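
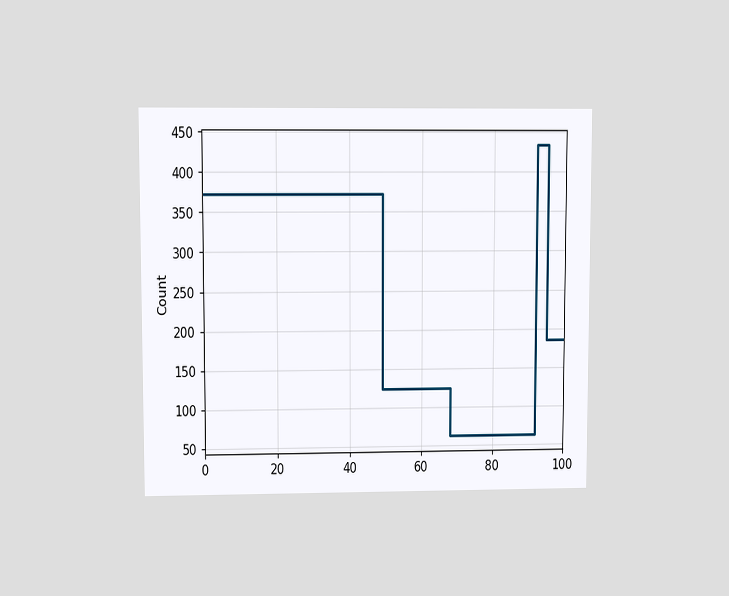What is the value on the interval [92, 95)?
434

The chart is viewed at a slight angle. On [92, 95) the step sits at 434.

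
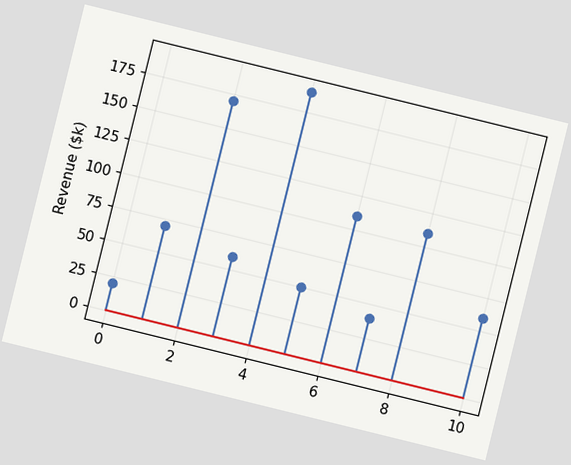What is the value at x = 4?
The chart is tilted about 14° clockwise. The stem at x=4 reaches $190k.

$190k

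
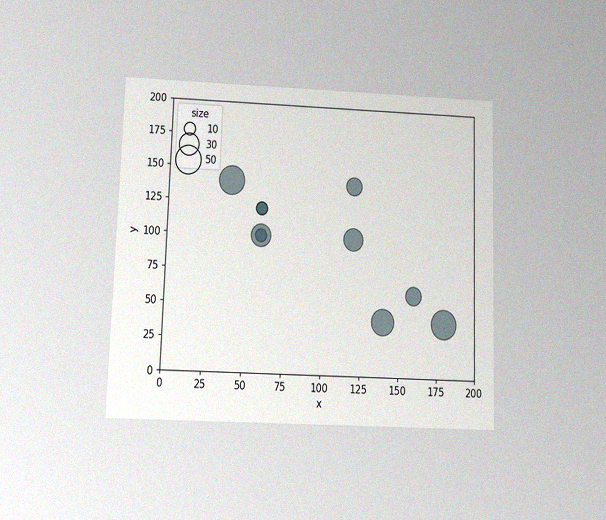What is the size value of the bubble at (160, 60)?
The chart is viewed at a slight angle, with some photo noise. Matching the bubble at (160, 60) against the size legend gives 20.

20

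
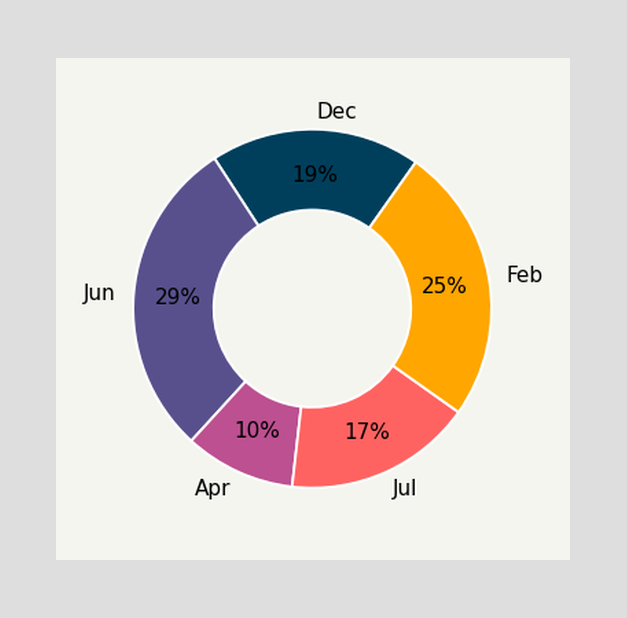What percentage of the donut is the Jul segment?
17%

The Jul segment takes up 17% of the ring.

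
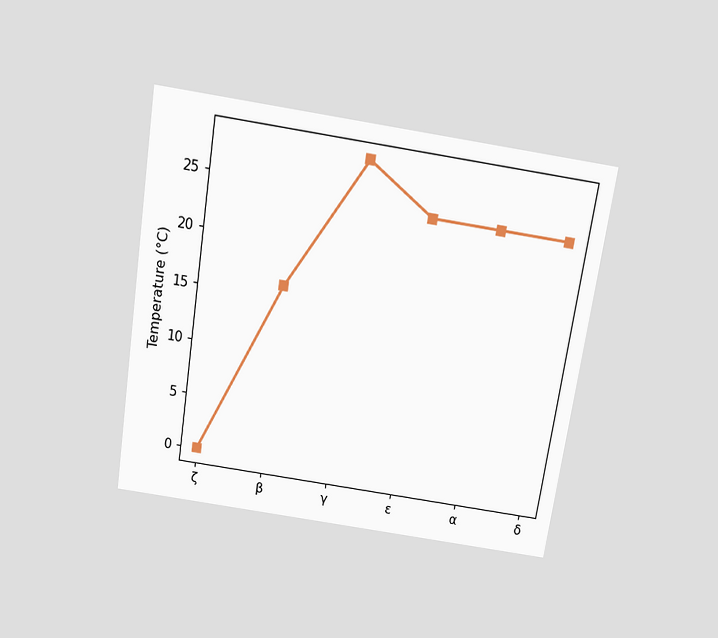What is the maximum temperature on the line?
28°C

The chart is tilted about 9° clockwise and viewed slightly from above. The highest point is at γ, and reading across to the y-axis gives 28°C.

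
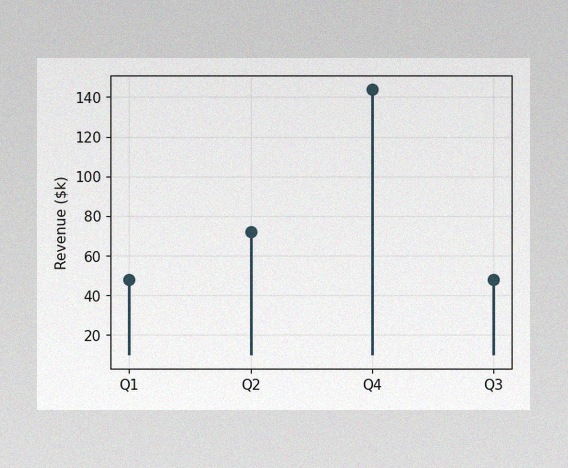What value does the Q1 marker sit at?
$48k

The image has some photo noise and uneven lighting. The Q1 marker sits at $48k.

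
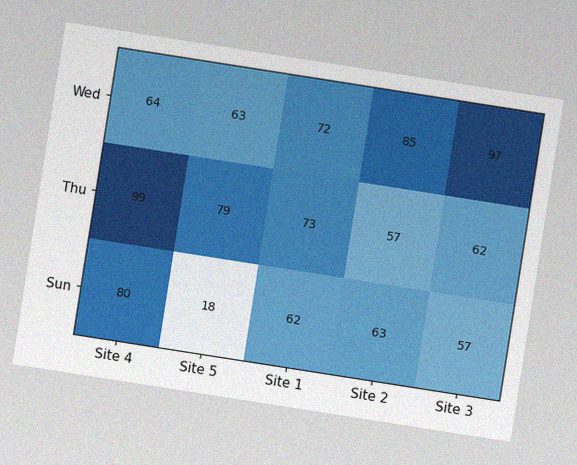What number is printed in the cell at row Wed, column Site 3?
The chart is tilted about 9° clockwise, with some photo noise. The (Wed, Site 3) cell reads 97.

97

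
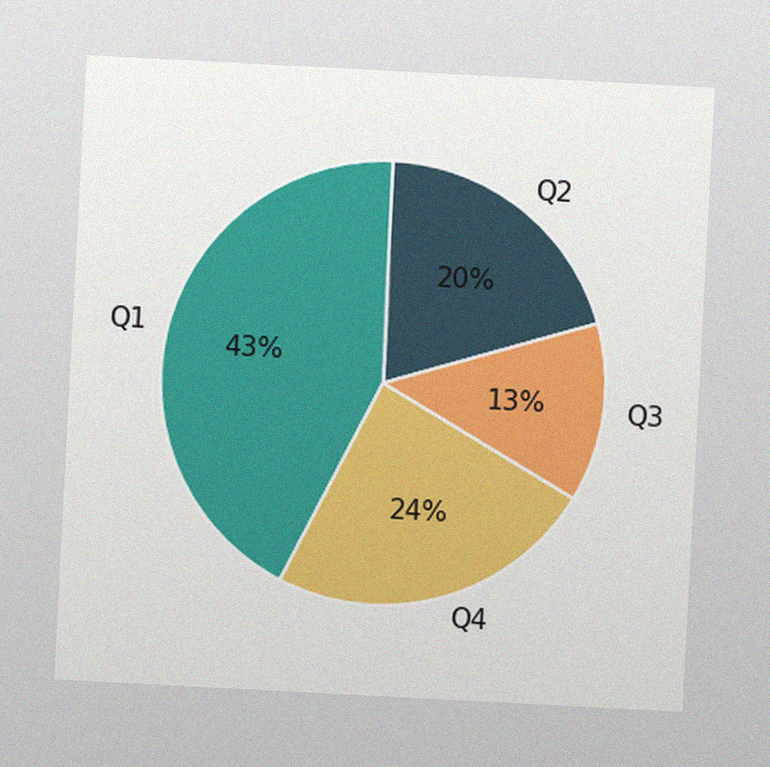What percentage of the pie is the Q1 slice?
The chart is tilted about 3° clockwise, with some photo noise. The Q1 slice takes up 43% of the pie.

43%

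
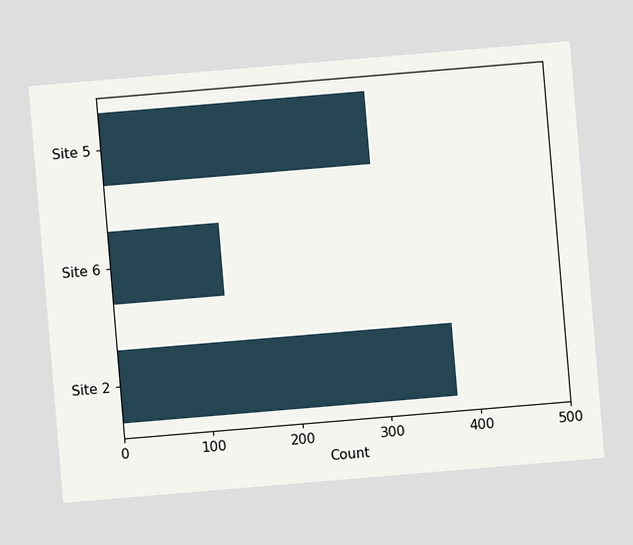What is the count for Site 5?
300

The chart is tilted about 5° counter-clockwise. Reading along the chart's x-axis, the Site 5 bar reaches 300.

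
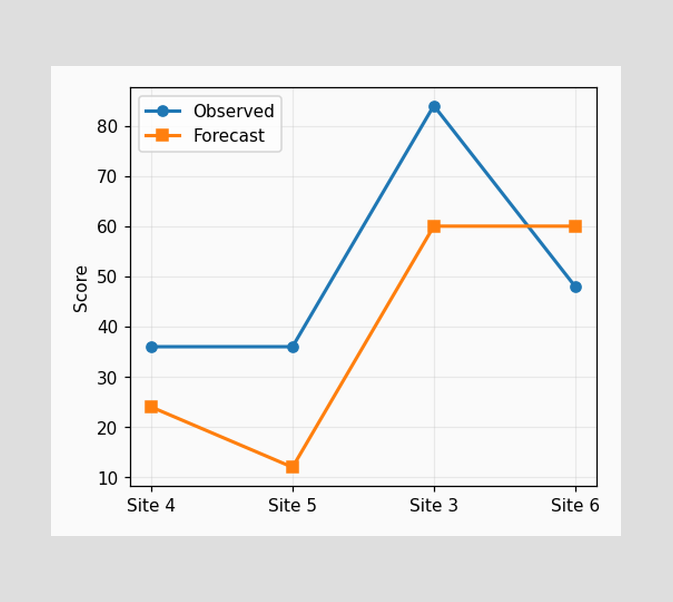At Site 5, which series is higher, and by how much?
At Site 5, Observed sits above the other line by 24.

Observed, by 24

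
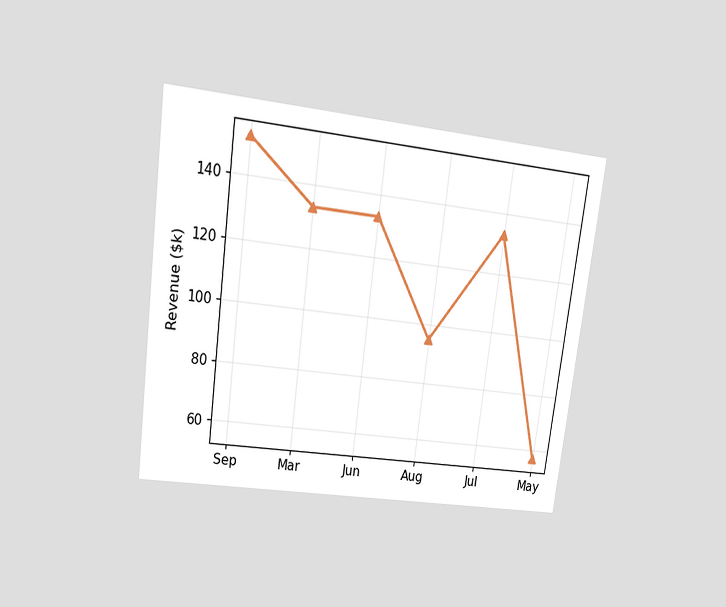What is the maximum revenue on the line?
The chart is tilted about 7° clockwise and viewed at a slight angle. The highest point is at Sep, and reading across to the y-axis gives $152k.

$152k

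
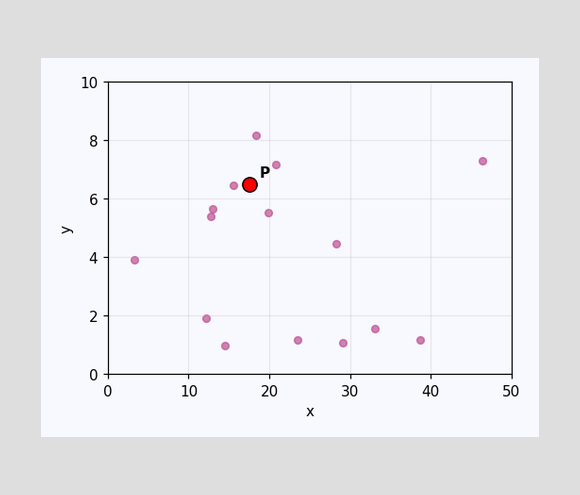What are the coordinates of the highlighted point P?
(17.5, 6.5)

Following the gridlines from P to each axis, P sits at (17.5, 6.5).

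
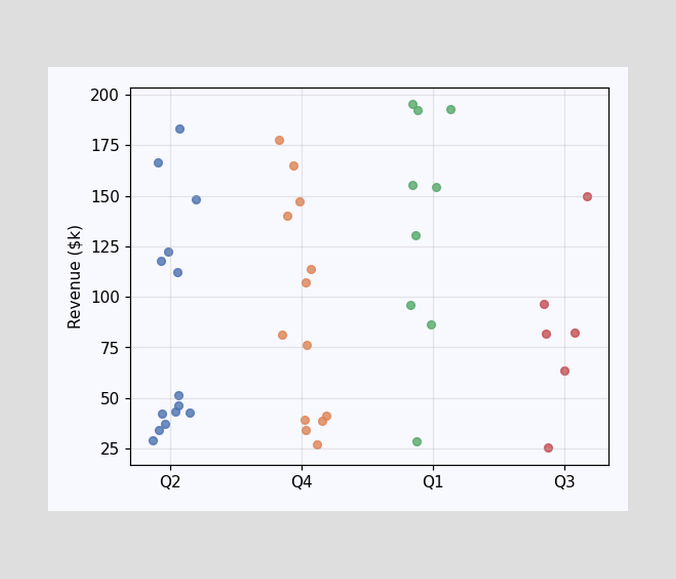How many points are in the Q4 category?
Counting the markers in the Q4 column gives 13.

13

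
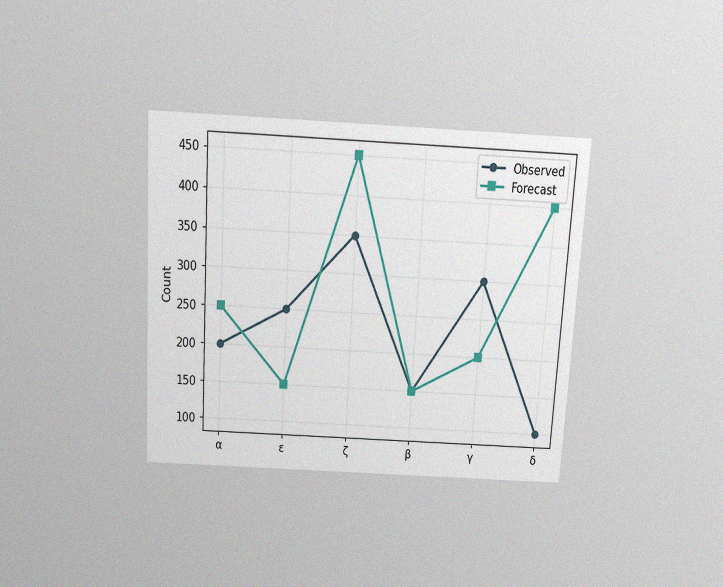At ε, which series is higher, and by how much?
Observed, by 100

The chart is tilted about 3° clockwise and viewed slightly from above, with some photo noise. At ε, Observed sits above the other line by 100.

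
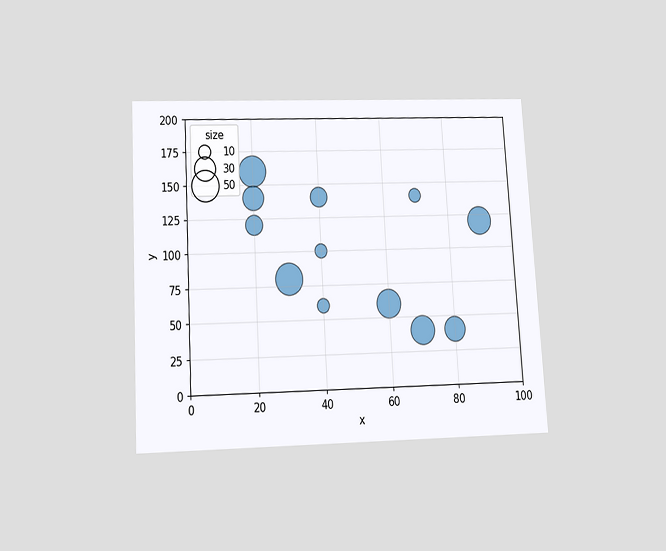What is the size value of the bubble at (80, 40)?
The chart is tilted about 3° counter-clockwise and viewed slightly from below. Matching the bubble at (80, 40) against the size legend gives 30.

30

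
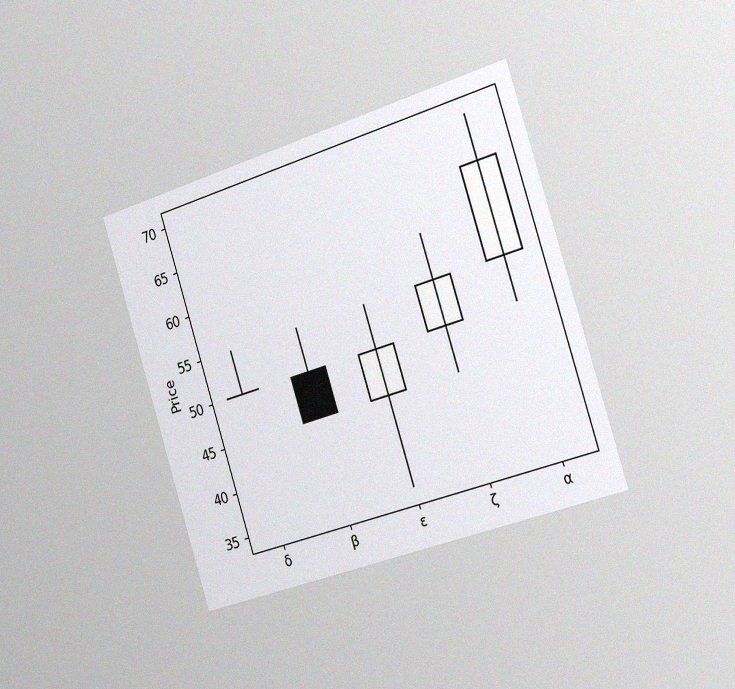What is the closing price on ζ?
The chart is tilted about 18° counter-clockwise and viewed slightly from the right, with some photo noise. The ζ candle closes at 55.

55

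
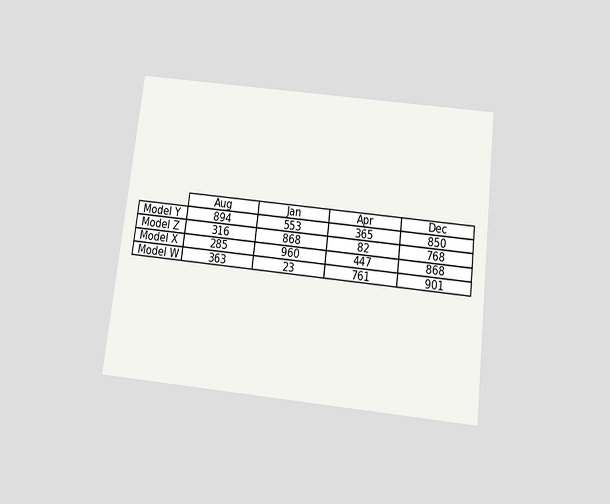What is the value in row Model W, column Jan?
The chart is tilted about 7° clockwise and viewed slightly from below. The (Model W, Jan) cell reads 23.

23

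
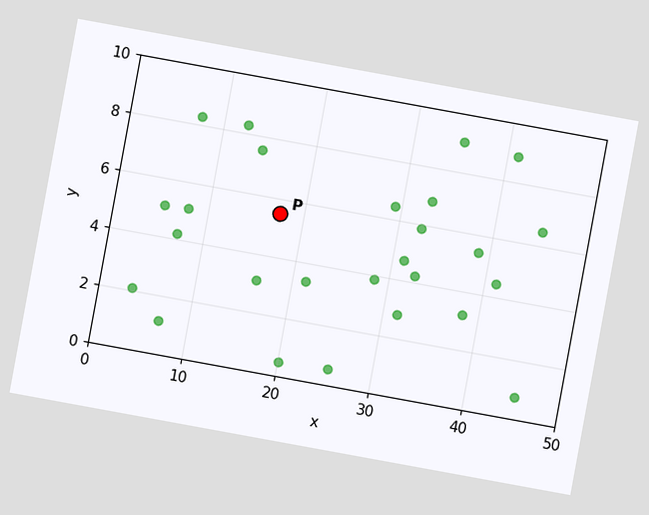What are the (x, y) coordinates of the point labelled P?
The chart is tilted about 10° clockwise. Following the gridlines from P to each axis, P sits at (17.5, 5.5).

(17.5, 5.5)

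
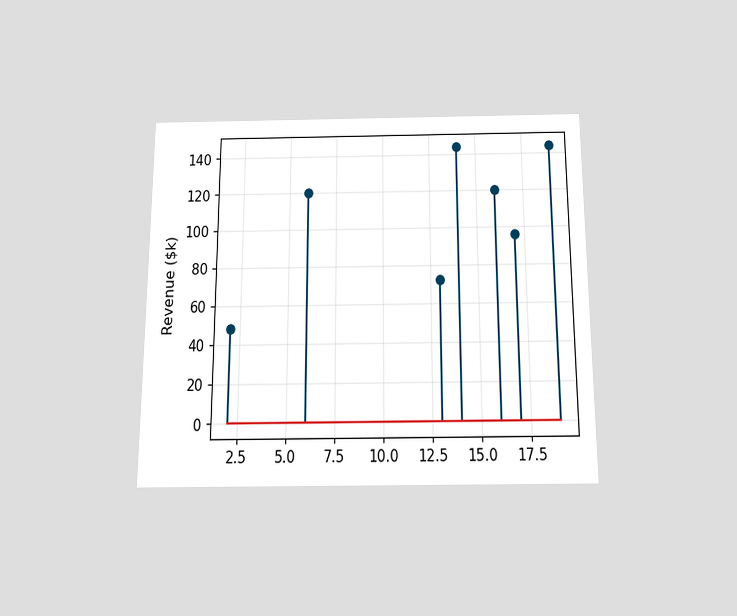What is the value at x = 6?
The chart is viewed slightly from below. The stem at x=6 reaches $120k.

$120k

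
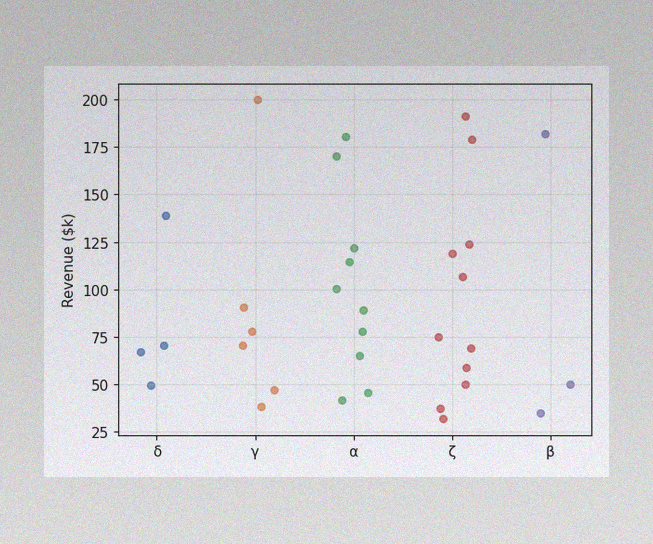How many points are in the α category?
10

The image has some photo noise and uneven lighting. Counting the markers in the α column gives 10.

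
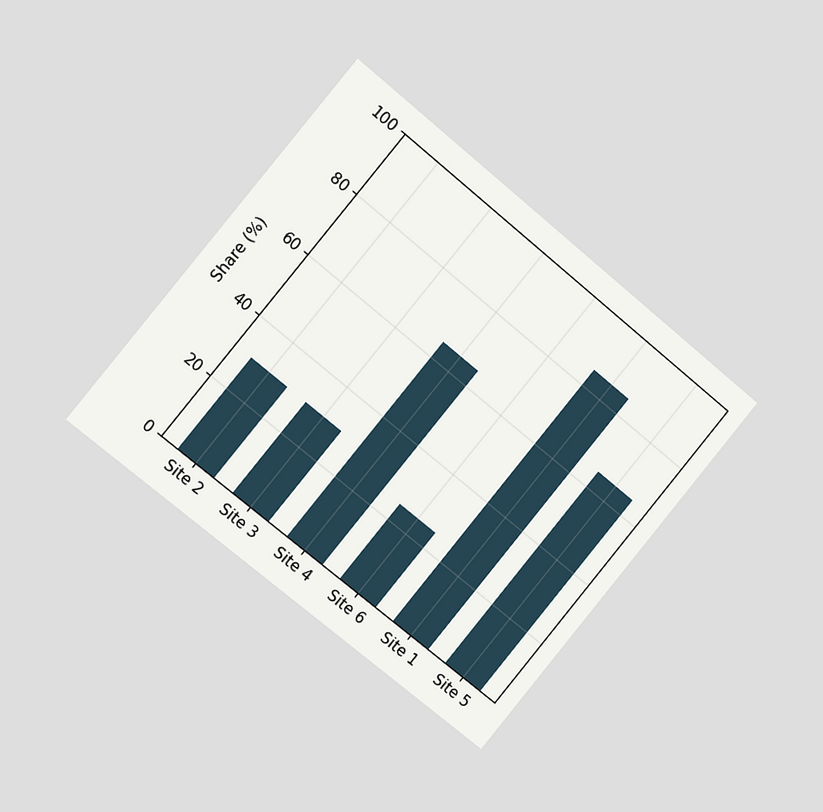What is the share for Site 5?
65%

The chart is tilted about 39° clockwise and viewed at a slight angle. Reading along the chart's y-axis, the Site 5 bar reaches 65%.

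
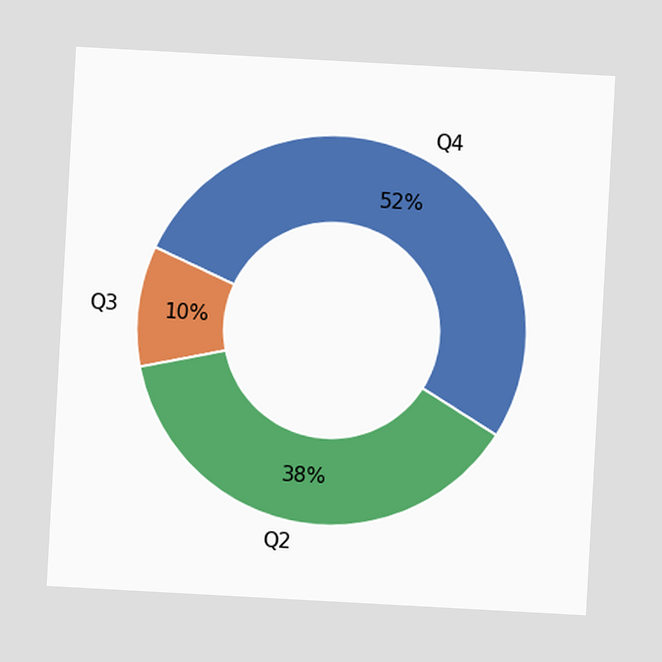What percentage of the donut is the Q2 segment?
38%

The chart is tilted about 3° clockwise. The Q2 segment takes up 38% of the ring.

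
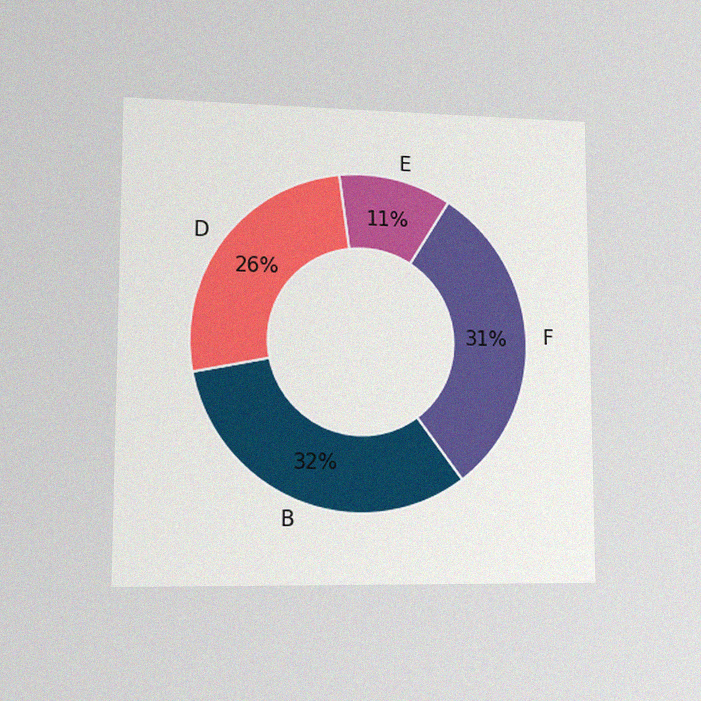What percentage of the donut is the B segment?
The chart is viewed at a slight angle, with some photo noise. The B segment takes up 32% of the ring.

32%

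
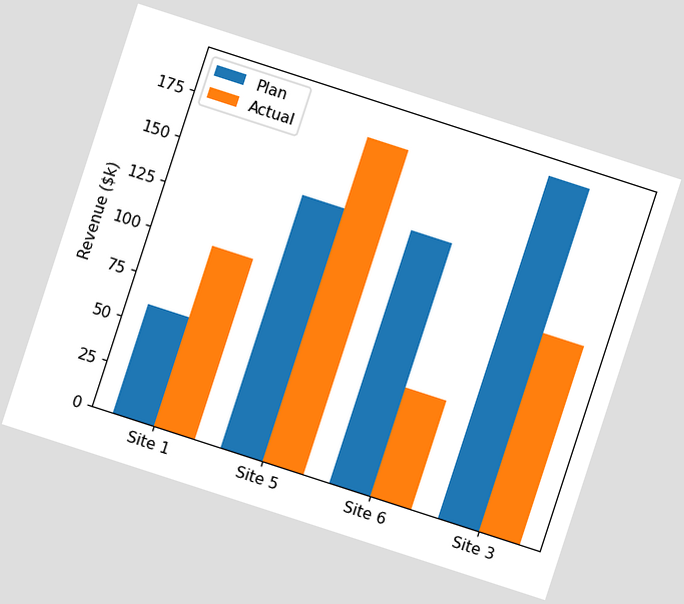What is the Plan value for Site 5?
The chart is tilted about 18° clockwise. The Plan bar at Site 5 reaches $140k on the y-axis.

$140k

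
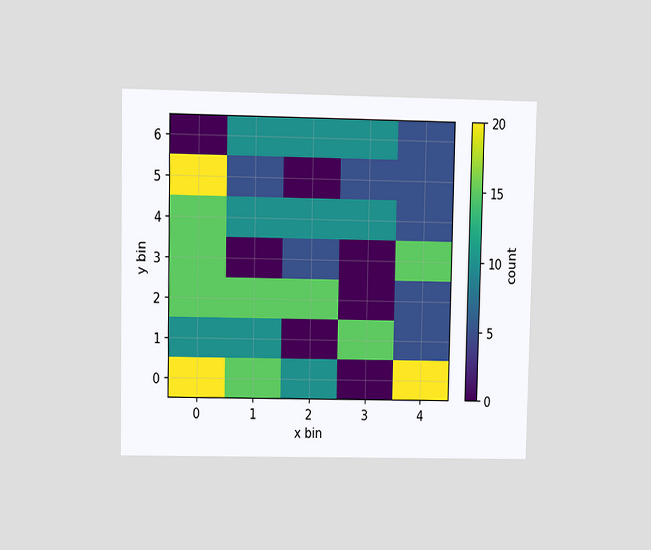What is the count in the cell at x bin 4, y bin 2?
The chart is viewed at a slight angle. Matching the cell (4, 2) against the colorbar gives 5.

5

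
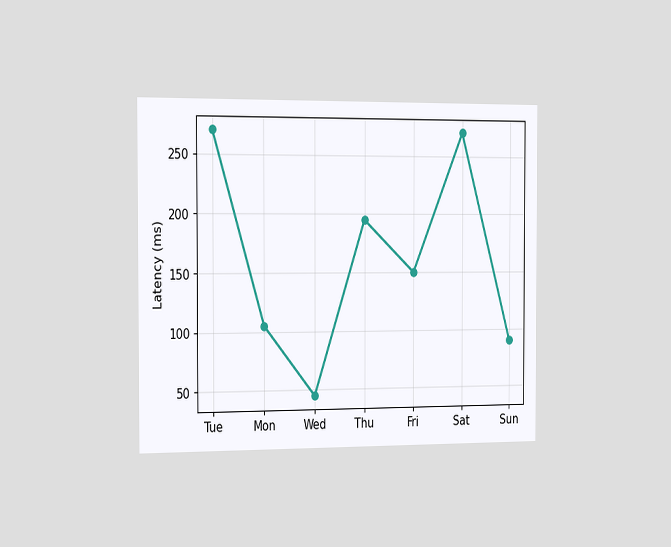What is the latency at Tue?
270ms

The chart is viewed slightly from the left. At Tue, the line is at 270ms.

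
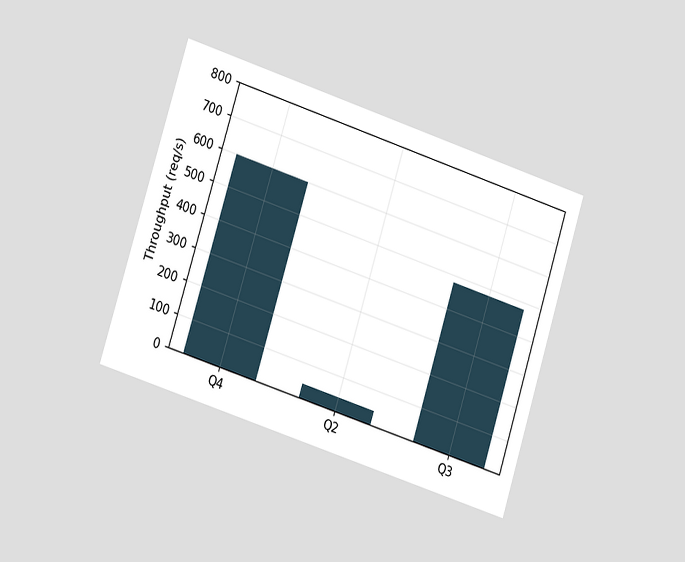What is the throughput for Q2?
The chart is tilted about 18° clockwise and viewed at a slight angle. Reading along the chart's y-axis, the Q2 bar reaches 40req/s.

40req/s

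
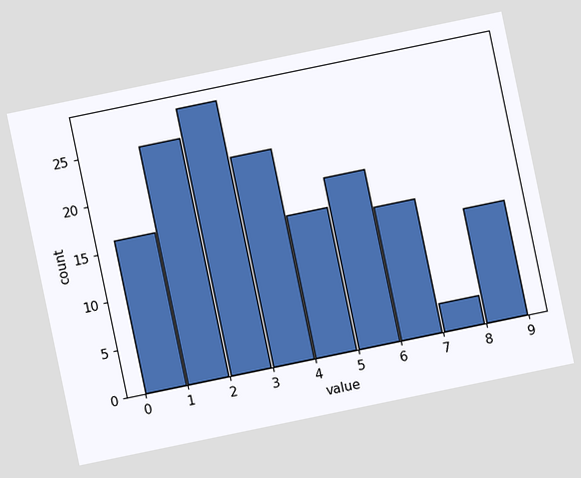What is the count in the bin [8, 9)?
12

The chart is tilted about 12° counter-clockwise. The [8, 9) bin has height 12.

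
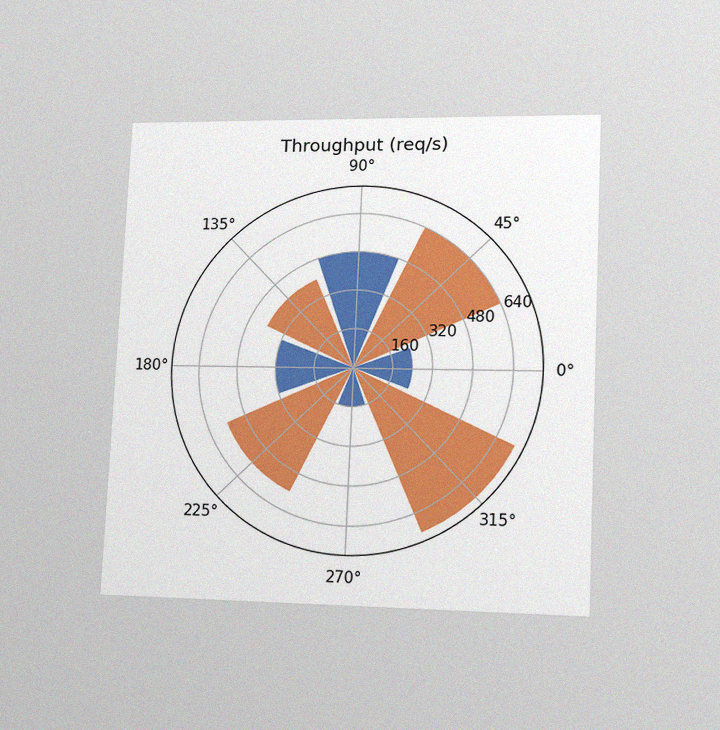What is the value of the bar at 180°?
The chart is tilted about 3° clockwise and viewed at a slight angle, with some photo noise. The bar at 180° reaches 320req/s on the radial axis.

320req/s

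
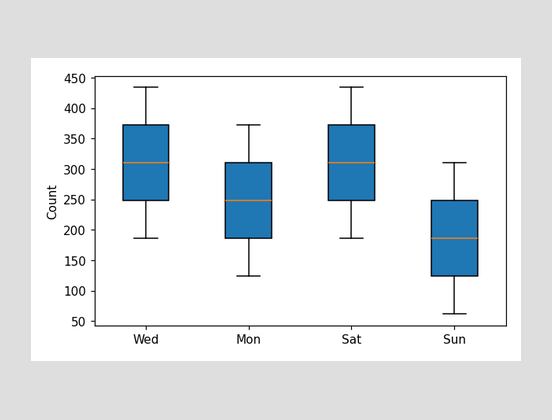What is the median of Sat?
310

The median line in the Sat box sits at 310.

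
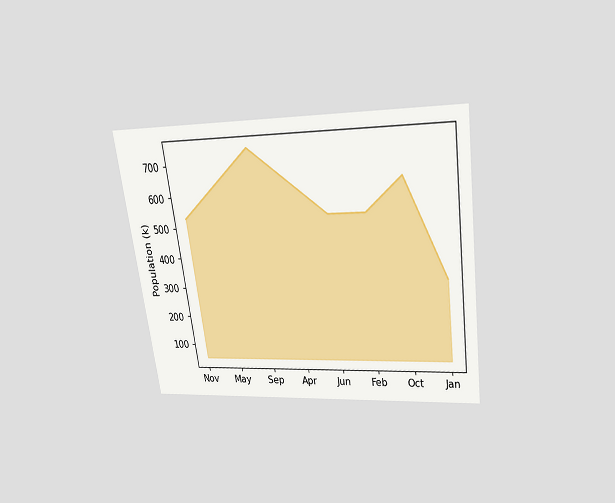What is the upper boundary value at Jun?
530k

The chart is tilted about 8° counter-clockwise and viewed slightly from above. At Jun the upper boundary is at 530k.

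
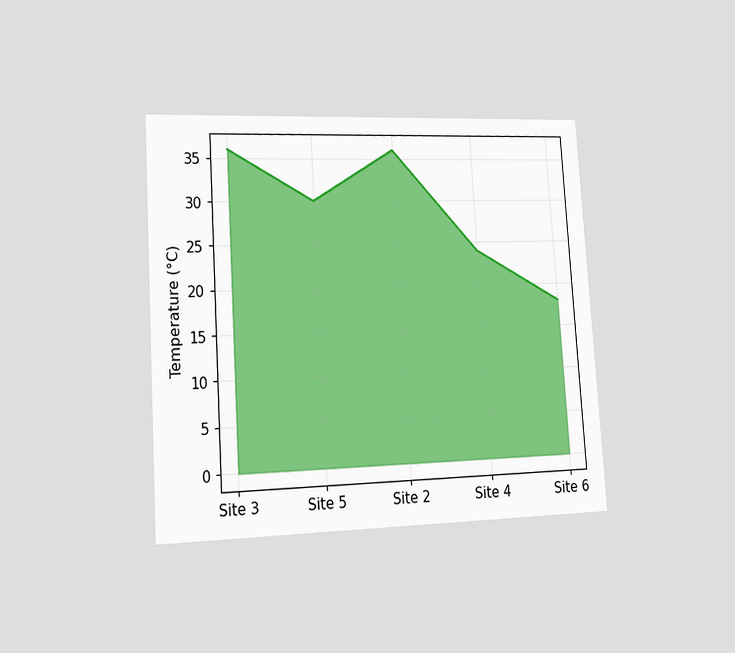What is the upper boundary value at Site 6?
18°C

The chart is tilted about 4° counter-clockwise and viewed slightly from the left. At Site 6 the upper boundary is at 18°C.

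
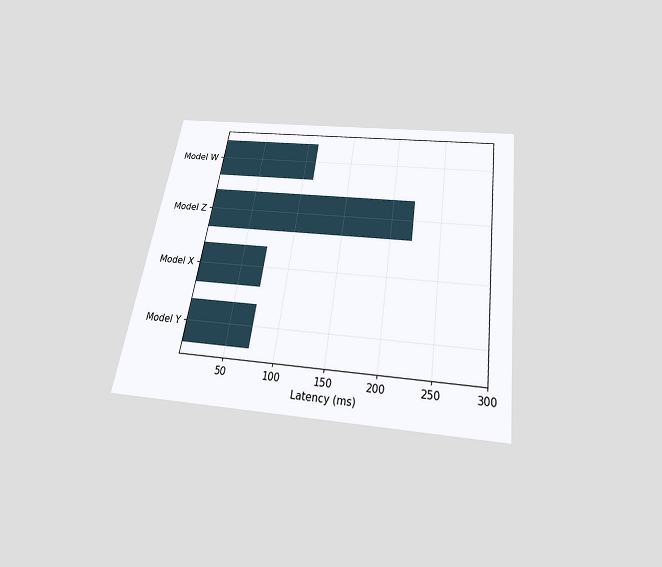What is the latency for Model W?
111ms

The chart is tilted about 9° clockwise and viewed slightly from below. Reading along the chart's x-axis, the Model W bar reaches 111ms.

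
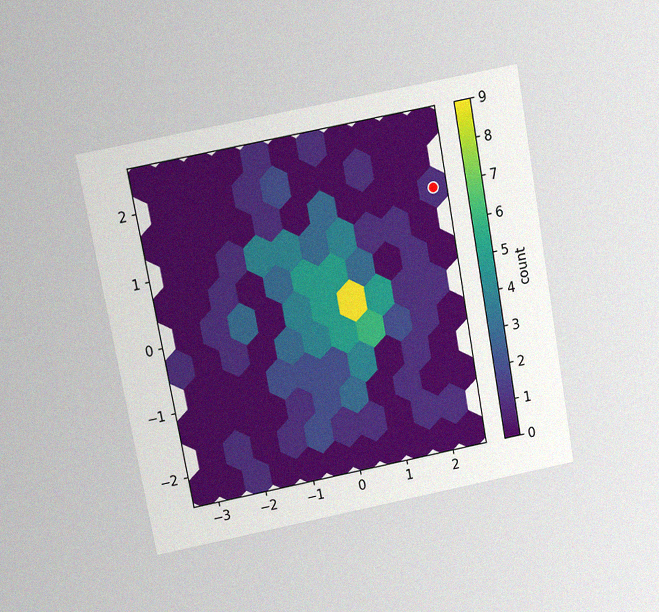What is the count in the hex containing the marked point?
The chart is tilted about 10° counter-clockwise and viewed slightly from above, with some photo noise. The marked hex reads 1 on the colorbar.

1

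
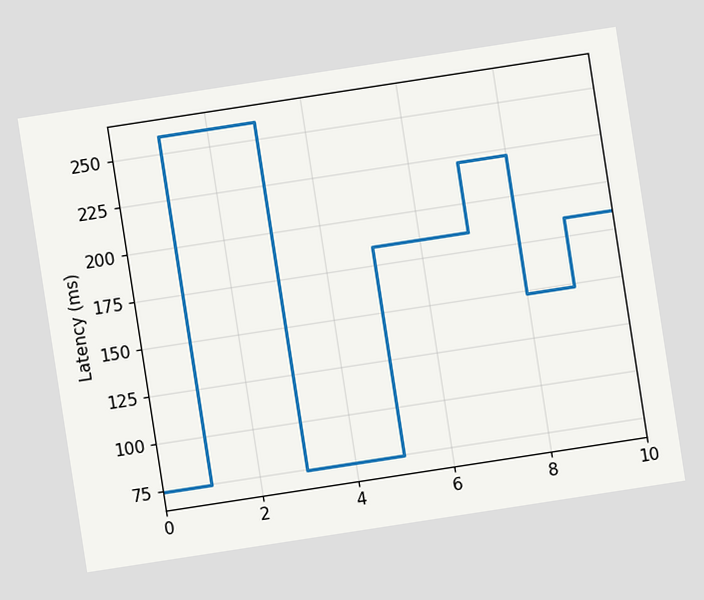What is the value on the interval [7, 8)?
The chart is tilted about 9° counter-clockwise. On [7, 8) the step sits at 222ms.

222ms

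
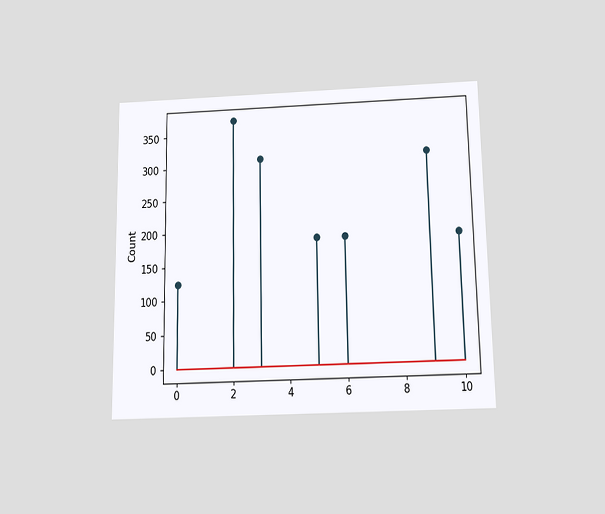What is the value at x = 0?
The chart is viewed slightly from below. The stem at x=0 reaches 124.

124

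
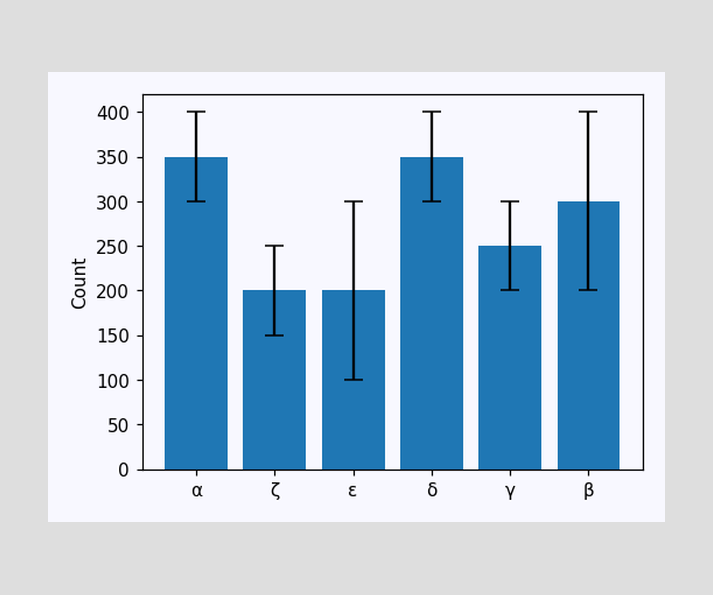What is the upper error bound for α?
The α bar's upper whisker reaches 400.

400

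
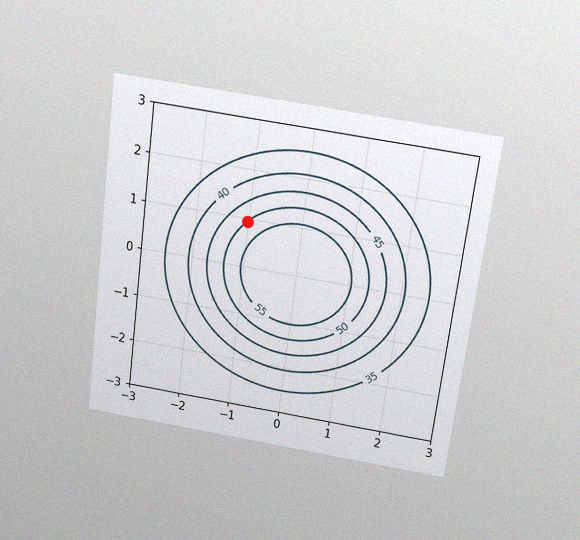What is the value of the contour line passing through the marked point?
50

The chart is tilted about 7° clockwise and viewed slightly from above, with some photo noise. The marked point sits on the contour labelled 50.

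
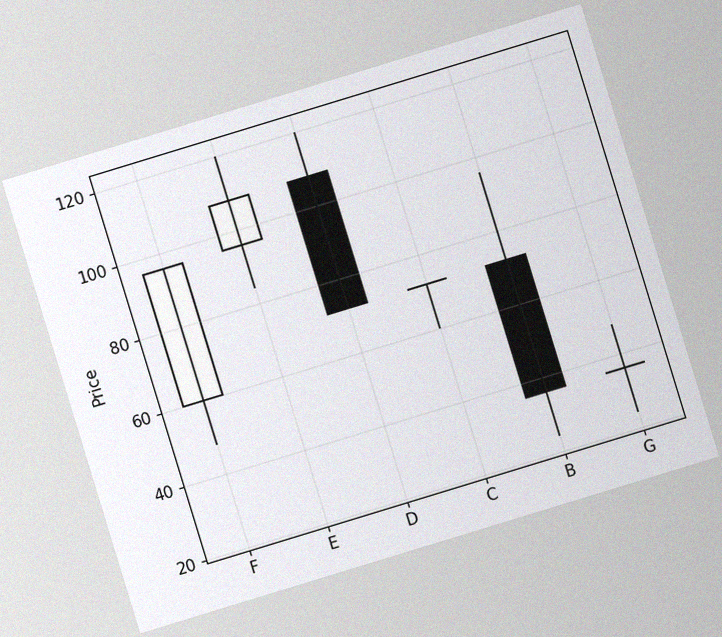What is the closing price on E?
108

The chart is tilted about 17° counter-clockwise, with some photo noise. The E candle closes at 108.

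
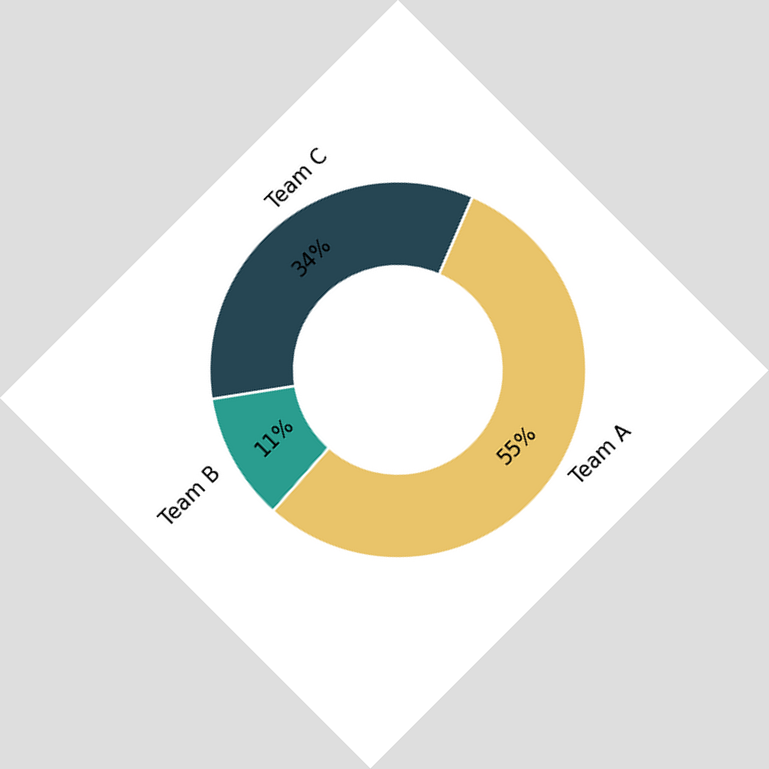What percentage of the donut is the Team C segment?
The chart is tilted about 45° counter-clockwise. The Team C segment takes up 34% of the ring.

34%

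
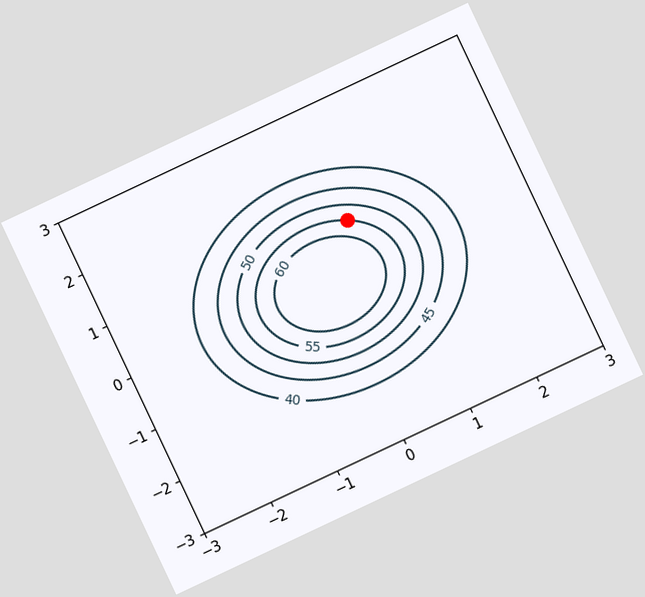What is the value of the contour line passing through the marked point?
The chart is tilted about 25° counter-clockwise. The marked point sits on the contour labelled 55.

55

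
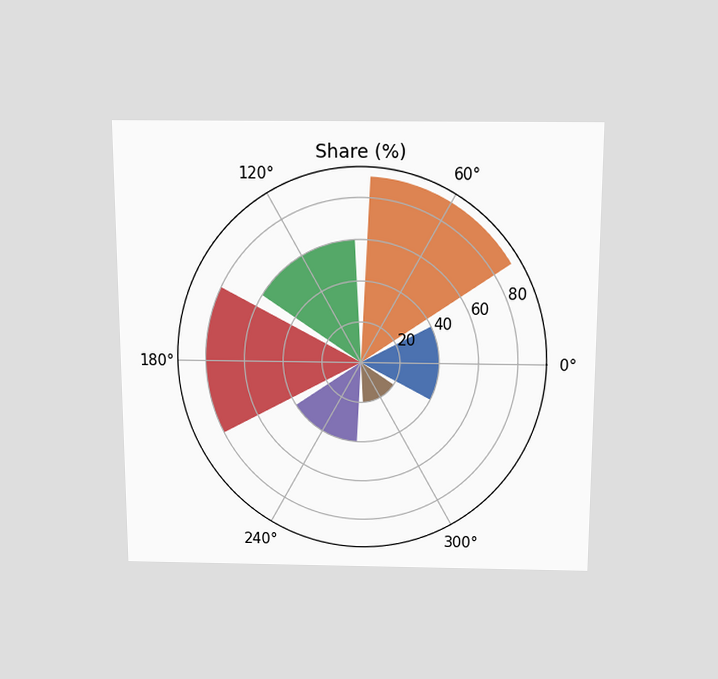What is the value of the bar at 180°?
80%

The chart is viewed slightly from above. The bar at 180° reaches 80% on the radial axis.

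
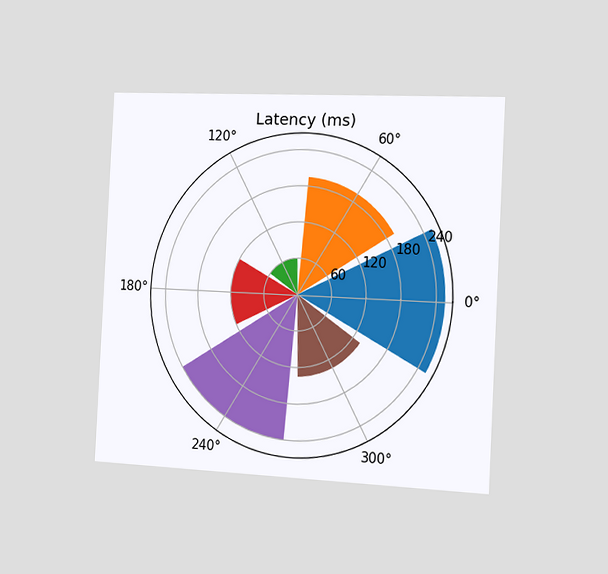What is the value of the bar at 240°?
The chart is tilted about 3° clockwise and viewed slightly from the right. The bar at 240° reaches 240ms on the radial axis.

240ms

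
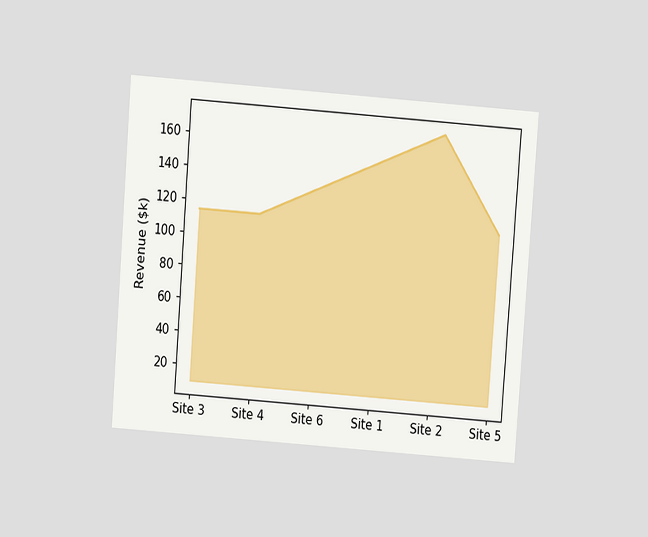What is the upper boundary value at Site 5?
The chart is tilted about 4° clockwise and viewed slightly from above. At Site 5 the upper boundary is at $114k.

$114k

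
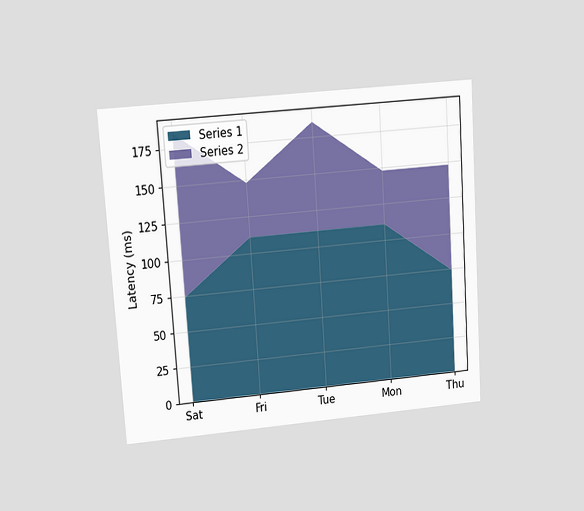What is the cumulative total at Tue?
The chart is tilted about 4° counter-clockwise and viewed at a slight angle. The stacked total at Tue reaches 185ms.

185ms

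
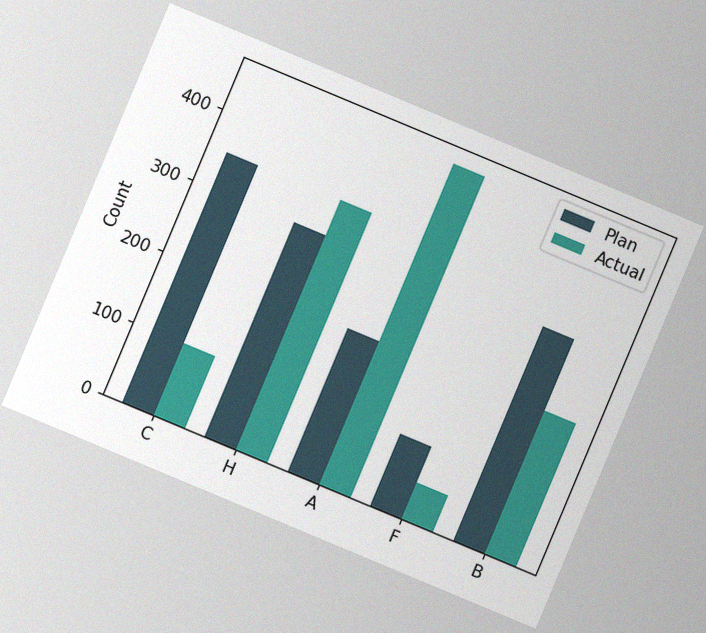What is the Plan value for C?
350

The chart is tilted about 23° clockwise, with some photo noise. The Plan bar at C reaches 350 on the y-axis.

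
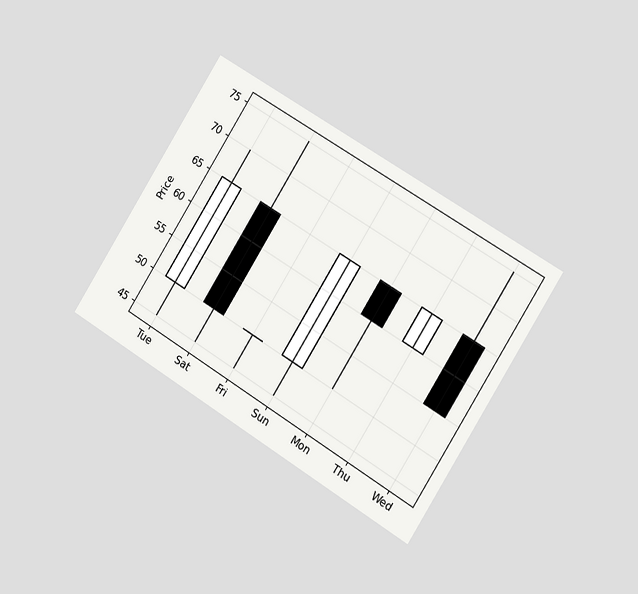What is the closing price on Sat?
The chart is tilted about 32° clockwise and viewed slightly from the right. The Sat candle closes at 50.

50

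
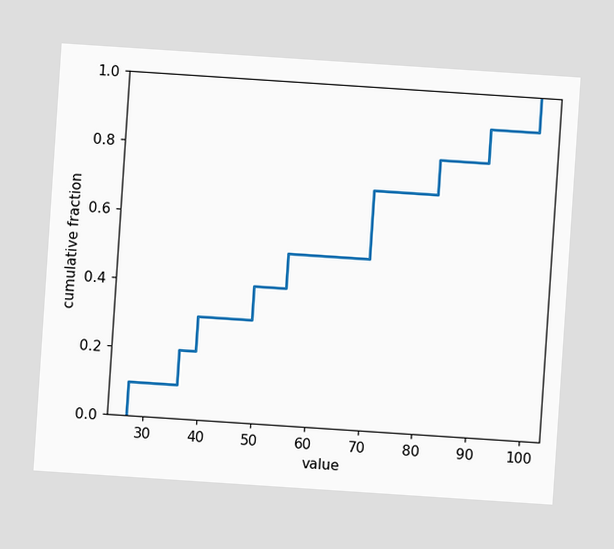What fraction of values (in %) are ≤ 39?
The chart is tilted about 4° clockwise. At x=39 the ECDF step is at 30%.

30%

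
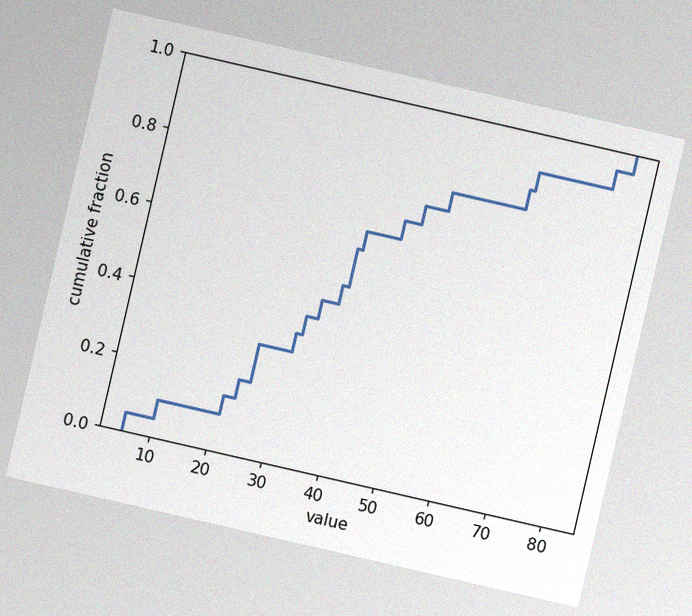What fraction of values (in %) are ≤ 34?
The chart is tilted about 13° clockwise, with some photo noise. At x=34 the ECDF step is at 45%.

45%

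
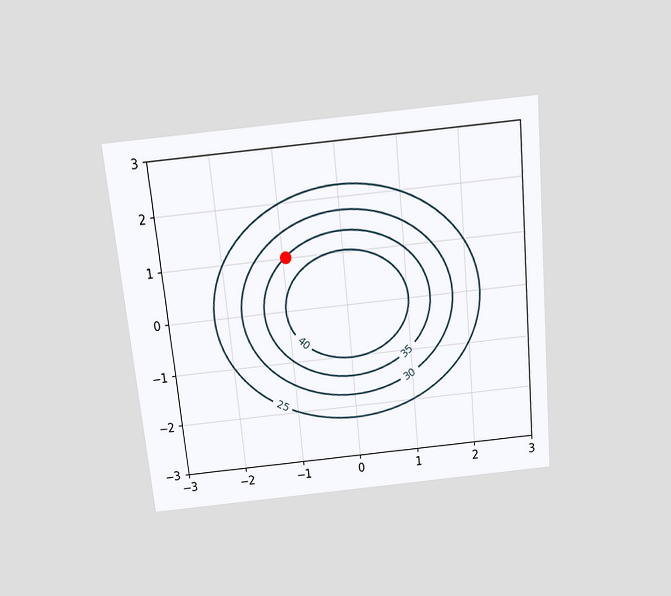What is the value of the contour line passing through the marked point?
35

The chart is tilted about 6° counter-clockwise and viewed slightly from above. The marked point sits on the contour labelled 35.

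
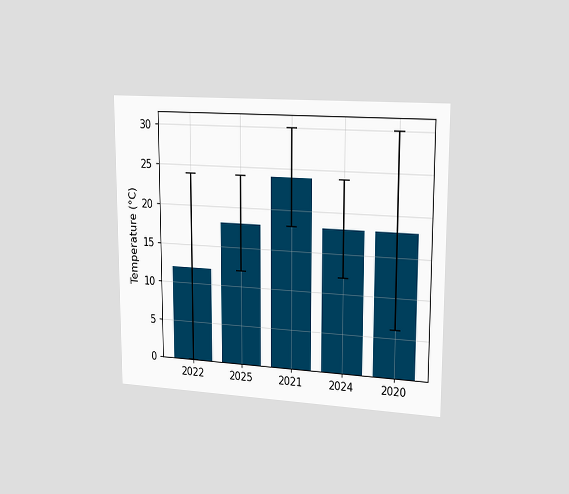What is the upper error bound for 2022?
24°C

The chart is viewed slightly from the right. The 2022 bar's upper whisker reaches 24°C.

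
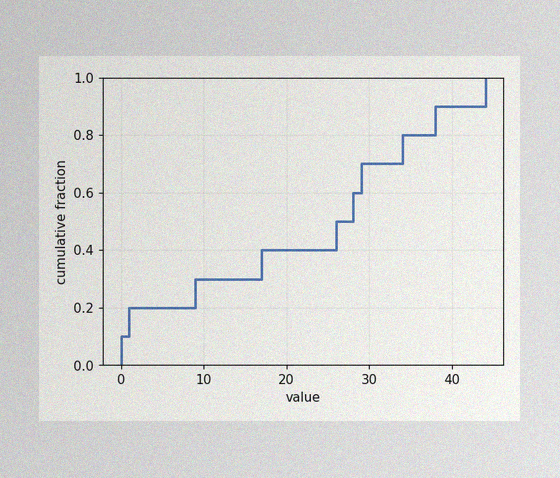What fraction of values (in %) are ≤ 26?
50%

The image has some photo noise and uneven lighting. At x=26 the ECDF step is at 50%.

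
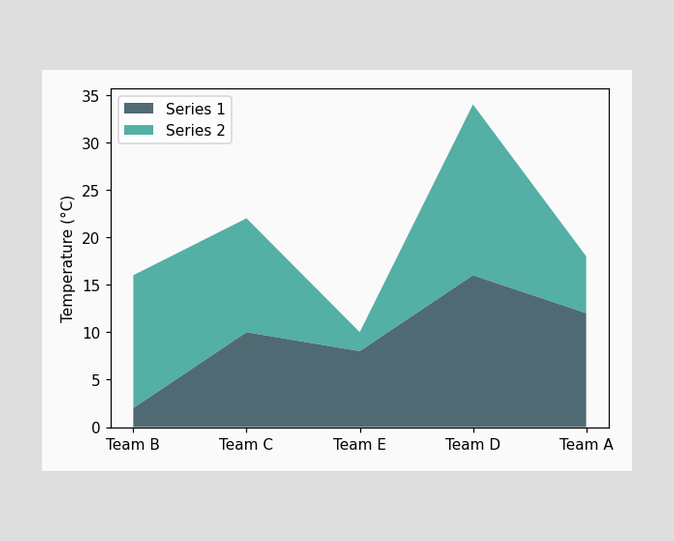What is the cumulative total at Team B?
The stacked total at Team B reaches 16°C.

16°C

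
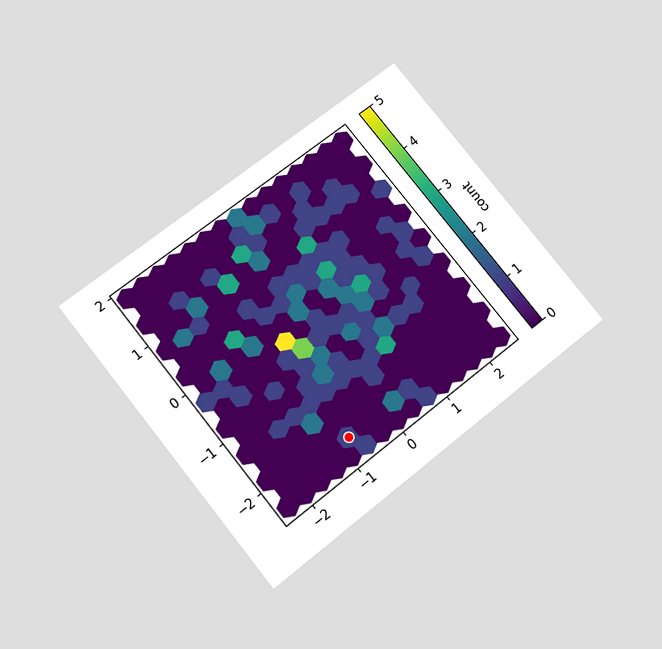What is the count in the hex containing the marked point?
1

The chart is tilted about 39° counter-clockwise and viewed slightly from below. The marked hex reads 1 on the colorbar.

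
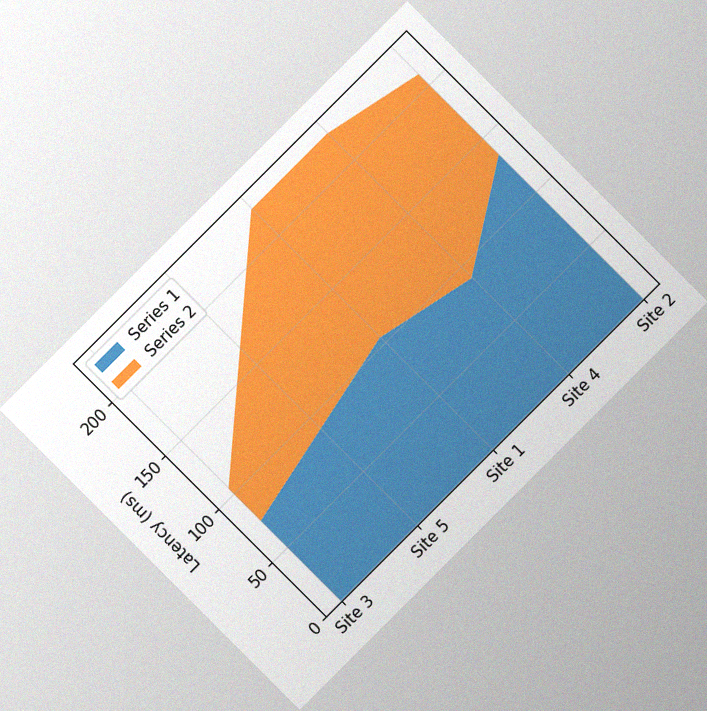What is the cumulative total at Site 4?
The chart is tilted about 45° counter-clockwise, with some photo noise. The stacked total at Site 4 reaches 225ms.

225ms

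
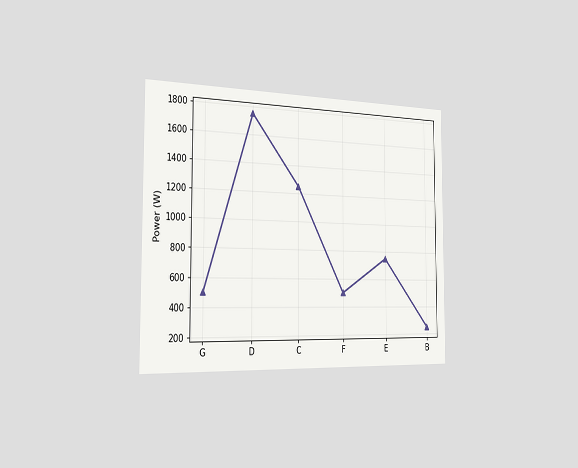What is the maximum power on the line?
1750W

The chart is viewed slightly from the left. The highest point is at D, and reading across to the y-axis gives 1750W.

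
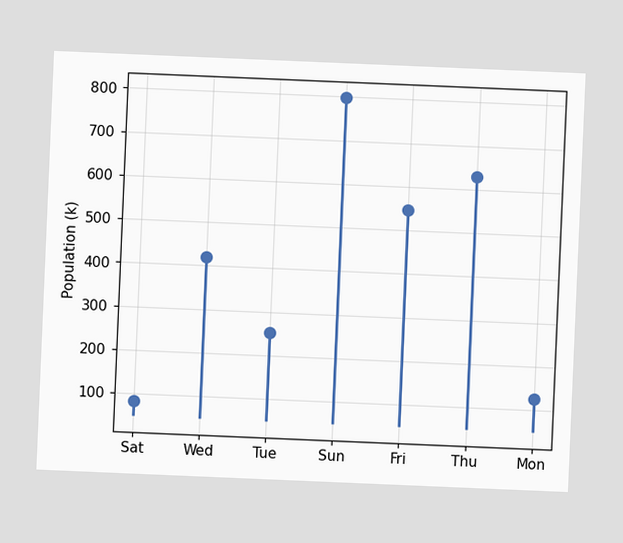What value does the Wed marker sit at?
420k

The chart is tilted about 2° clockwise. The Wed marker sits at 420k.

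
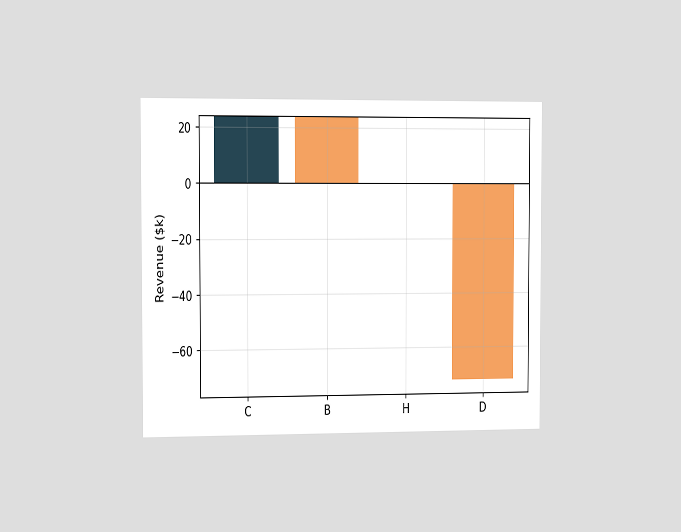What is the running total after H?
$0k

The chart is viewed slightly from the left. After H the running total reaches $0k.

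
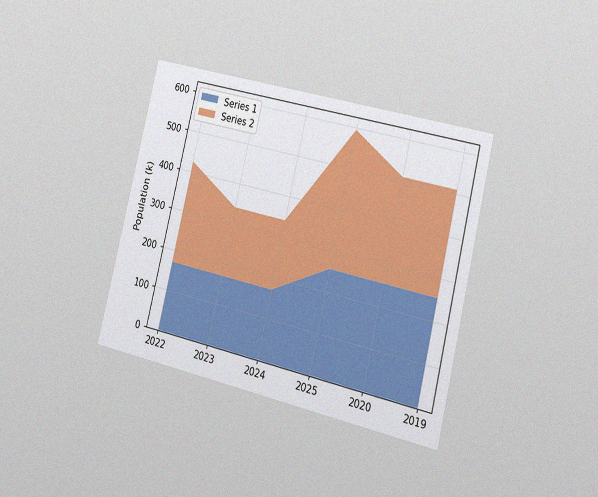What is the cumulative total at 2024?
340k

The chart is tilted about 14° clockwise and viewed slightly from the right, with some photo noise. The stacked total at 2024 reaches 340k.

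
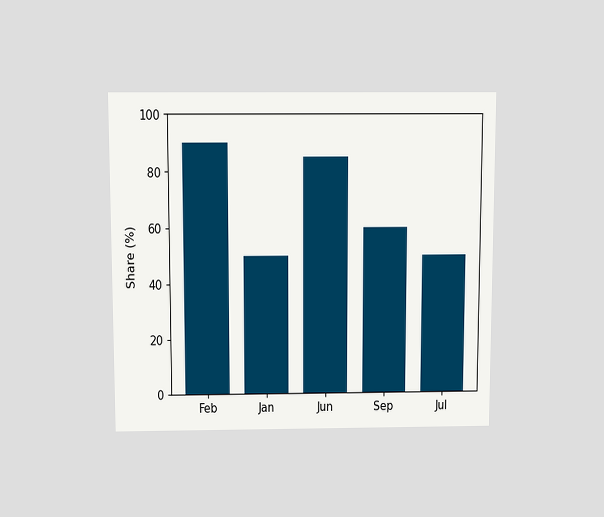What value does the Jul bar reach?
The chart is viewed slightly from above. Reading along the chart's y-axis, the Jul bar reaches 50%.

50%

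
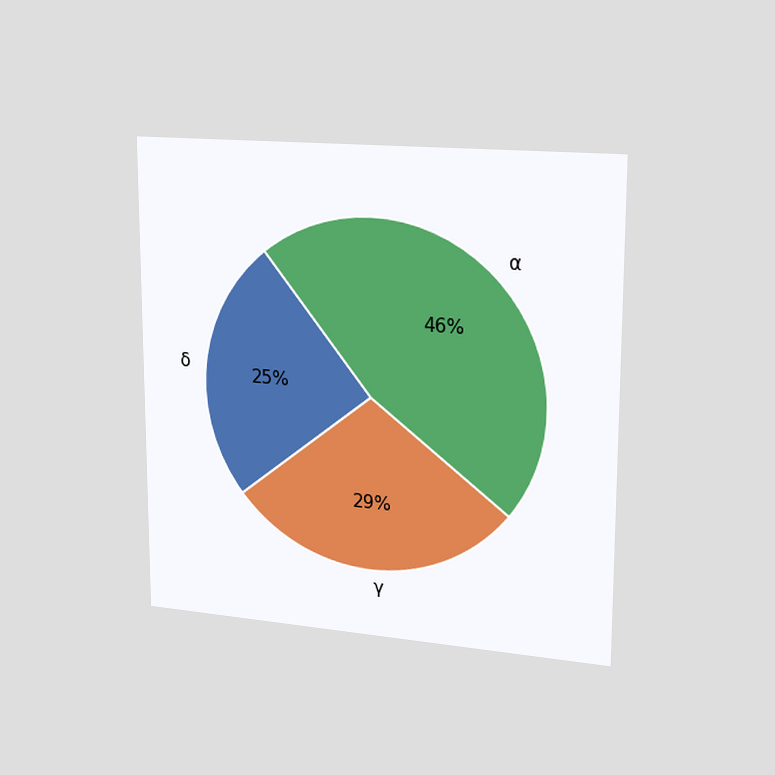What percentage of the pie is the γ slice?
The chart is viewed slightly from the right. The γ slice takes up 29% of the pie.

29%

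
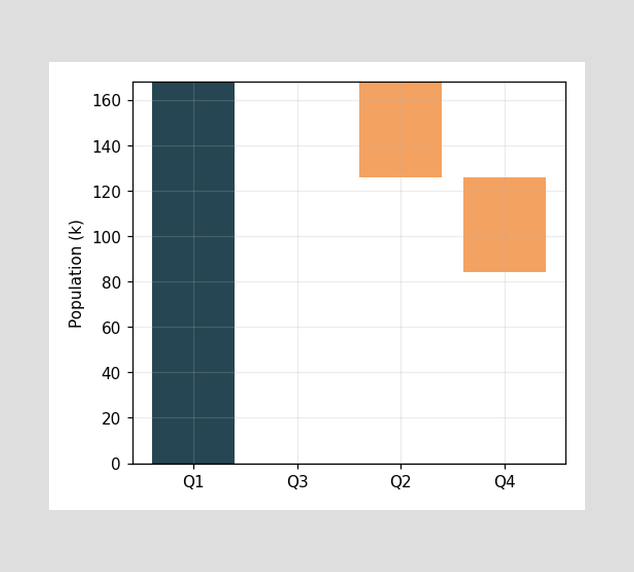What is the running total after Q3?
168k

After Q3 the running total reaches 168k.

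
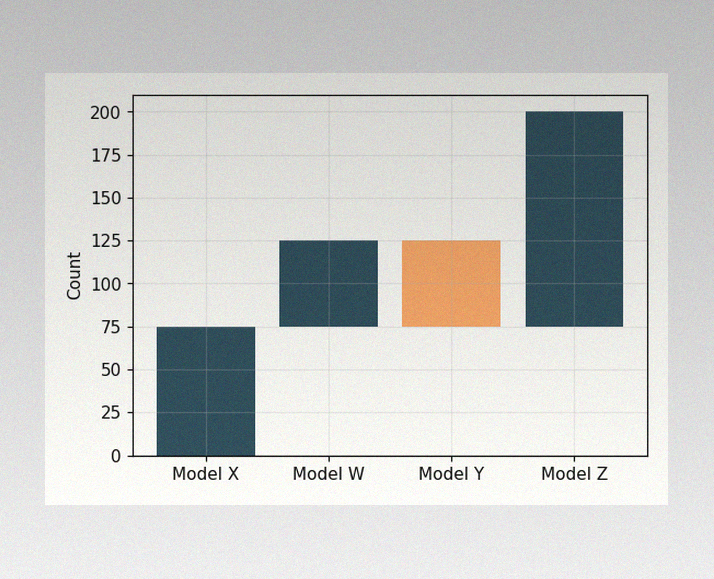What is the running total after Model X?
75

The image has some photo noise and uneven lighting. After Model X the running total reaches 75.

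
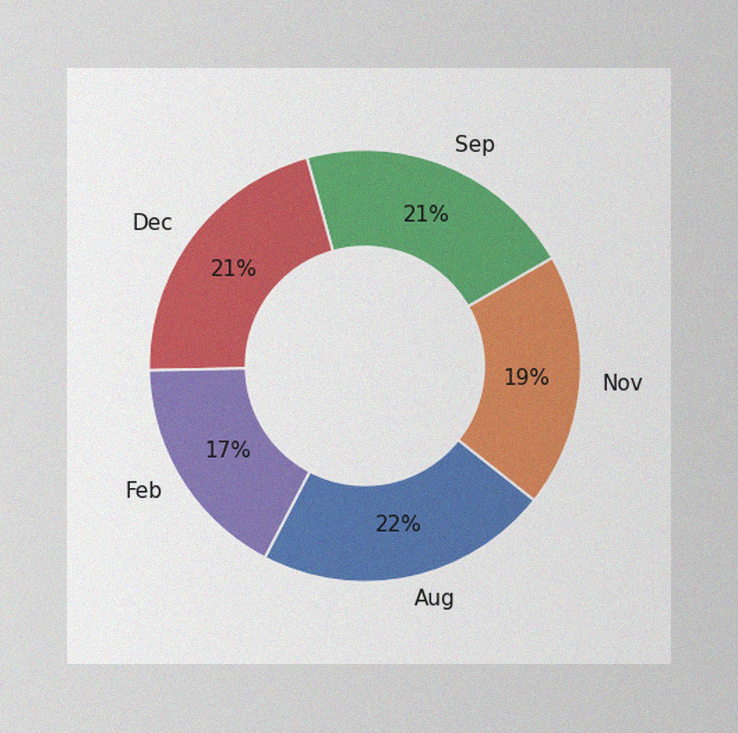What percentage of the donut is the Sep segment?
21%

The image has some photo noise and uneven lighting. The Sep segment takes up 21% of the ring.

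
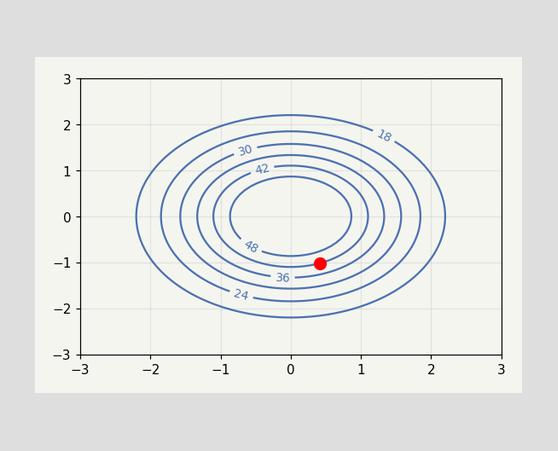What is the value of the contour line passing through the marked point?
The marked point sits on the contour labelled 42.

42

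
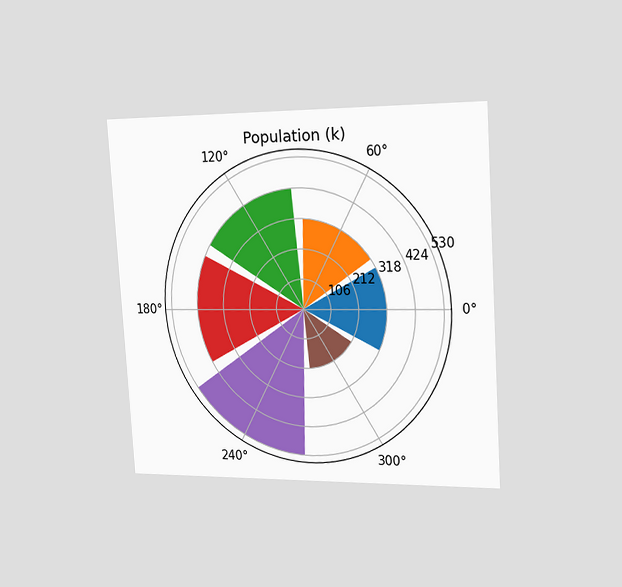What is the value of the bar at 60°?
The chart is tilted about 4° counter-clockwise and viewed slightly from the right. The bar at 60° reaches 318k on the radial axis.

318k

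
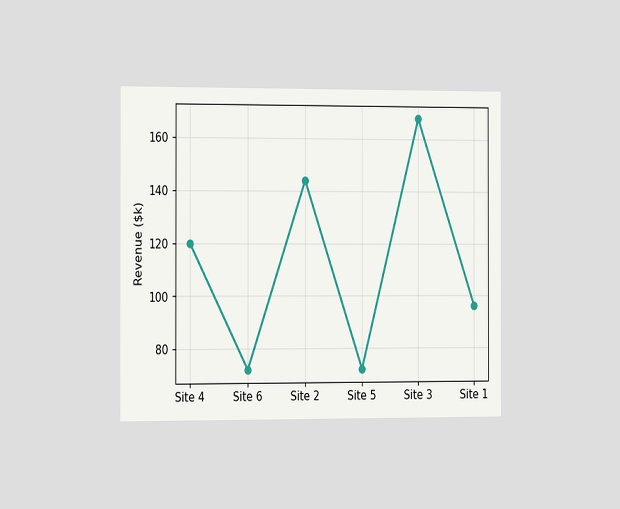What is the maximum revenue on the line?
The chart is viewed slightly from the left. The highest point is at Site 3, and reading across to the y-axis gives $168k.

$168k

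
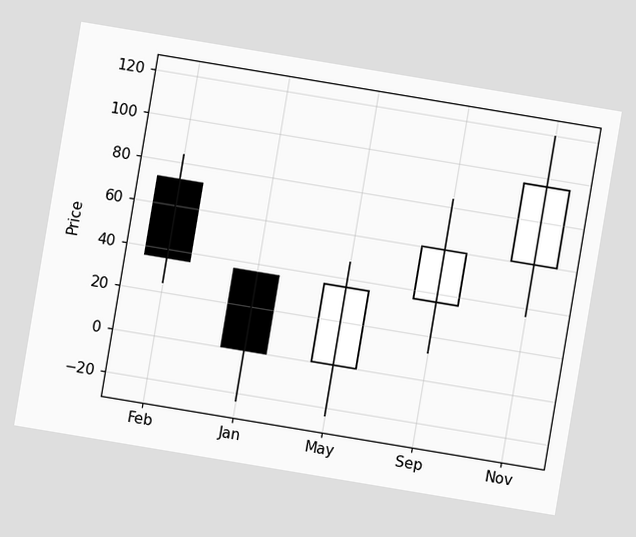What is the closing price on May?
36

The chart is tilted about 9° clockwise. The May candle closes at 36.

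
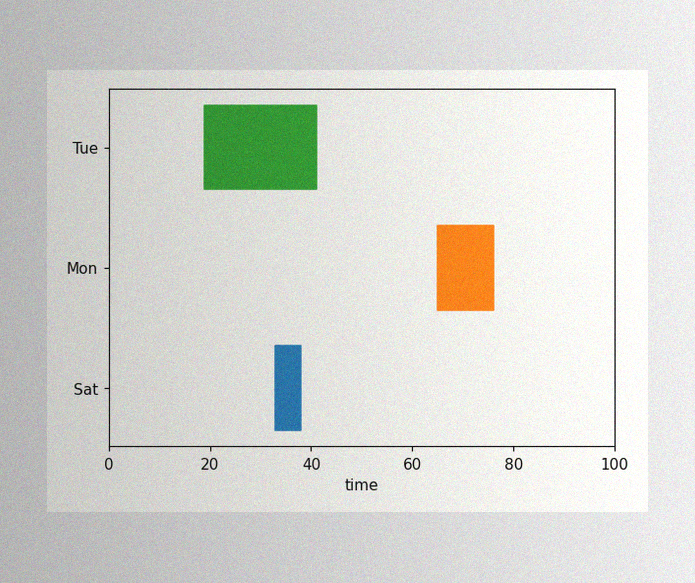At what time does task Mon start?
65

The image has some photo noise and uneven lighting. The Mon bar begins at t=65.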